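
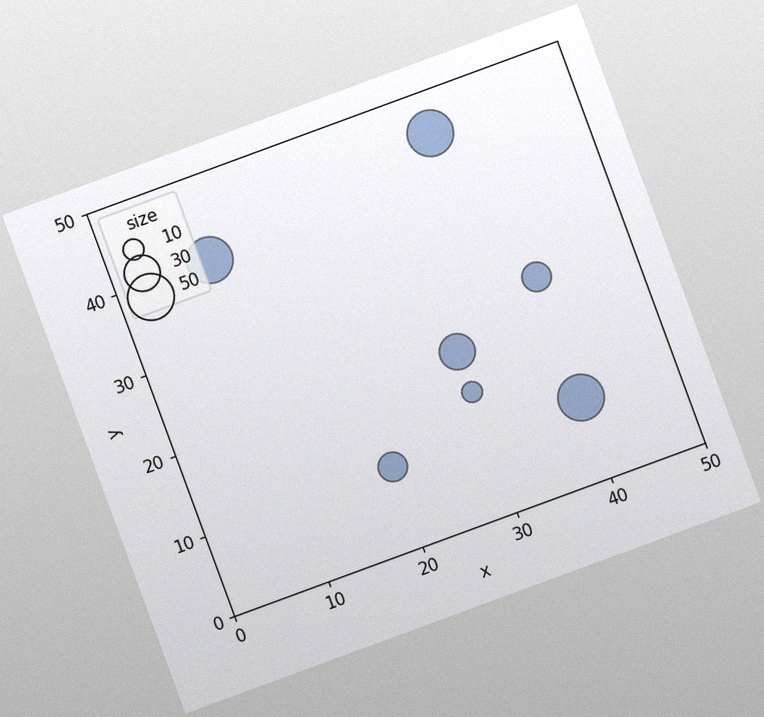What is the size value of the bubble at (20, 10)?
20

The chart is tilted about 20° counter-clockwise, with some photo noise. Matching the bubble at (20, 10) against the size legend gives 20.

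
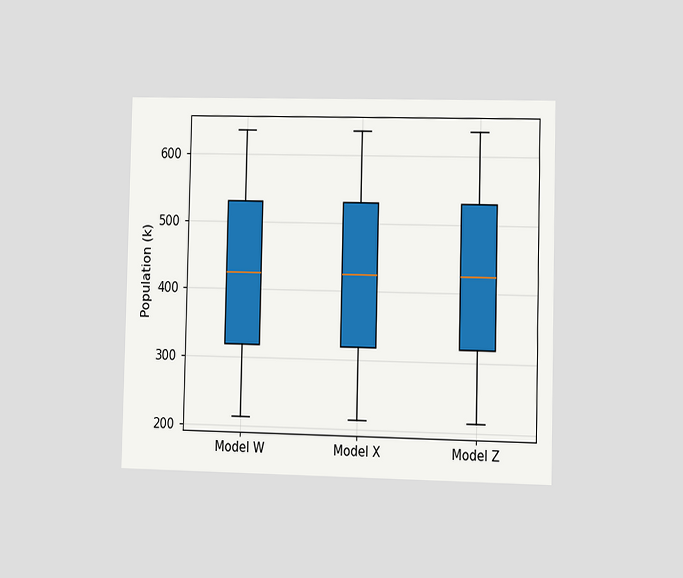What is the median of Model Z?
424k

The chart is viewed at a slight angle. The median line in the Model Z box sits at 424k.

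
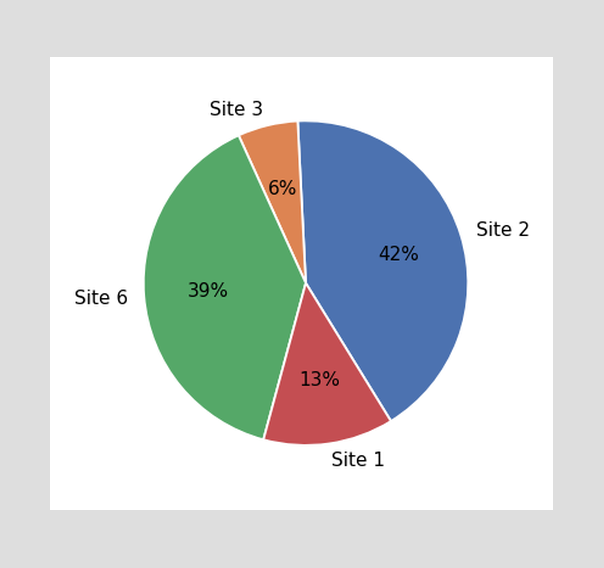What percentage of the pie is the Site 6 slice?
The Site 6 slice takes up 39% of the pie.

39%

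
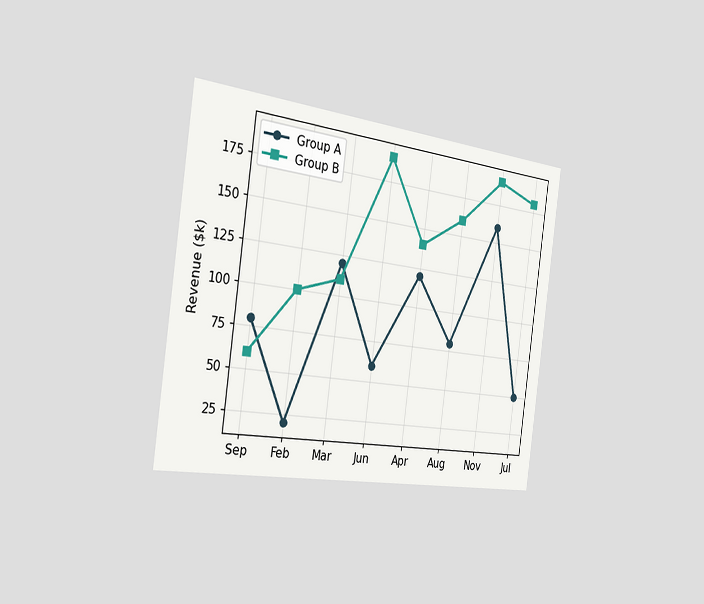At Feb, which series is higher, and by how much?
Group B, by $80k

The chart is tilted about 8° clockwise and viewed slightly from the left. At Feb, Group B sits above the other line by $80k.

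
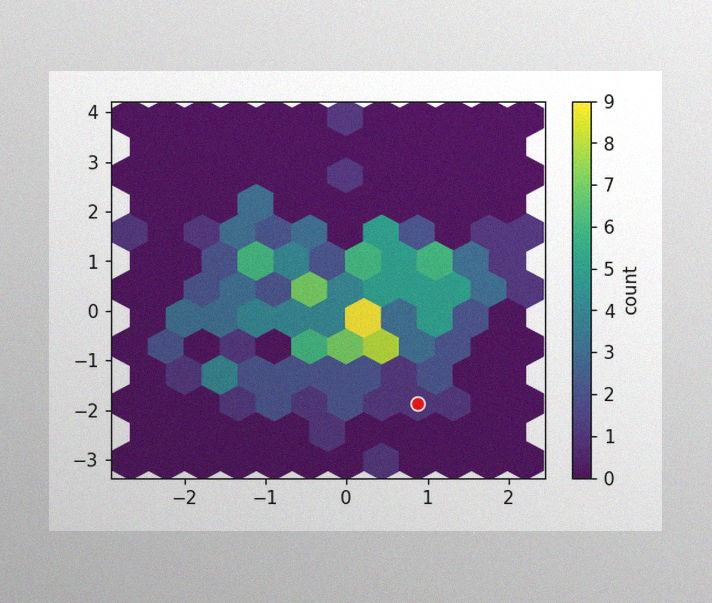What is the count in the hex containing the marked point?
The image has some photo noise and uneven lighting. The marked hex reads 1 on the colorbar.

1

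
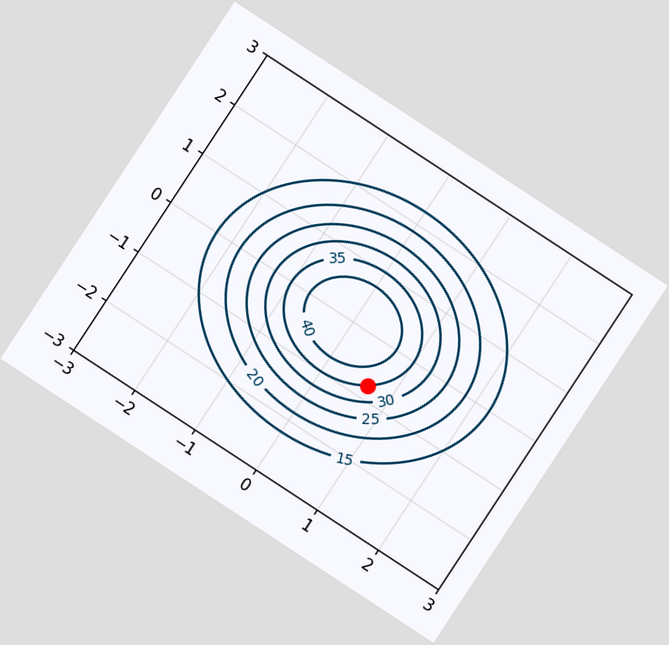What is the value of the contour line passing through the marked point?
The chart is tilted about 33° clockwise. The marked point sits on the contour labelled 35.

35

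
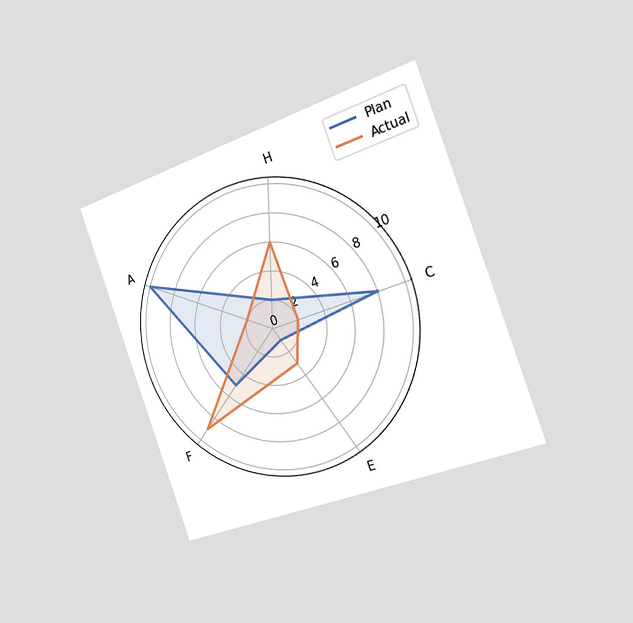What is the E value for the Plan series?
The chart is tilted about 20° counter-clockwise and viewed slightly from the right. On the E axis, Plan reaches 1.

1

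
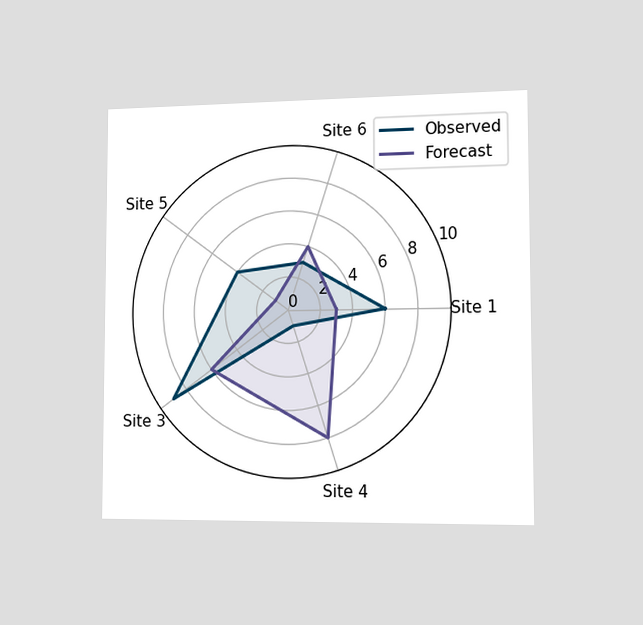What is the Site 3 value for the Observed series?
9

The chart is viewed slightly from the right. On the Site 3 axis, Observed reaches 9.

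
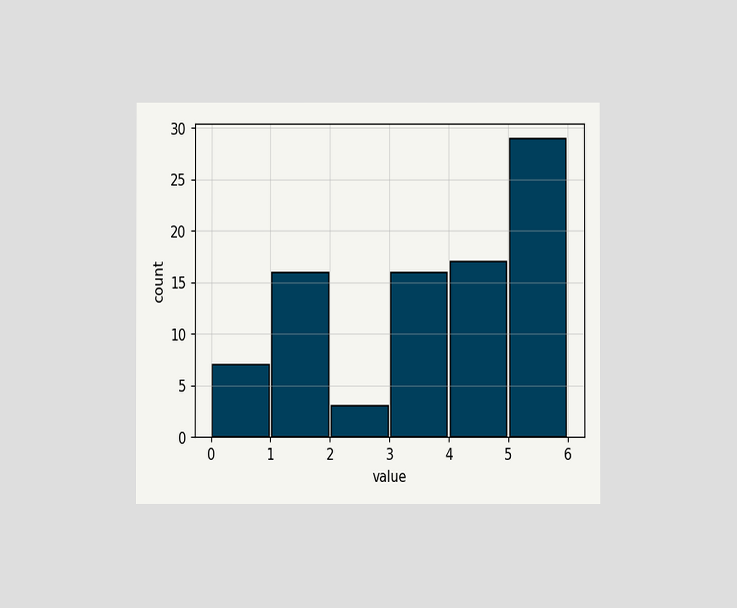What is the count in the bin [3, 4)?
The chart is viewed at a slight angle. The [3, 4) bin has height 16.

16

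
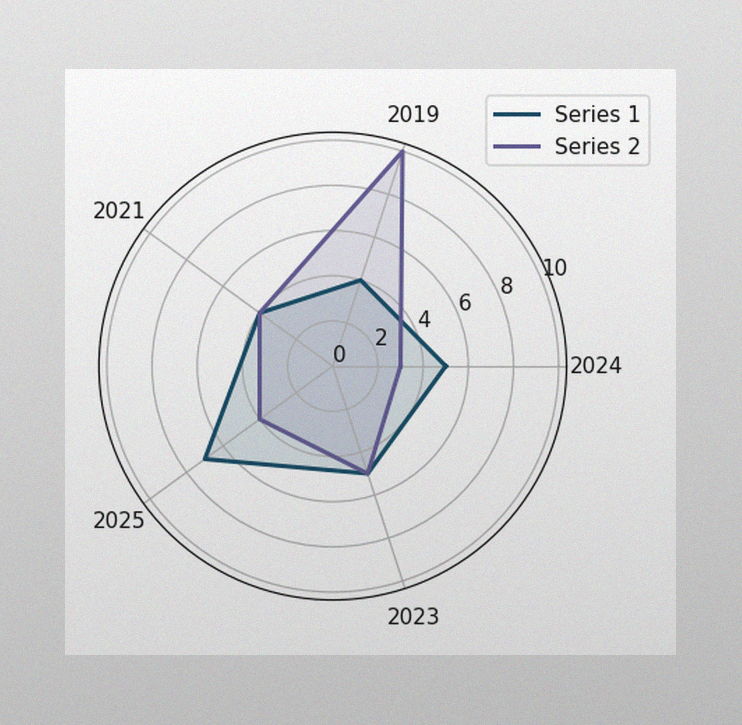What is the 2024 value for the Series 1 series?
5

The image has some photo noise and uneven lighting. On the 2024 axis, Series 1 reaches 5.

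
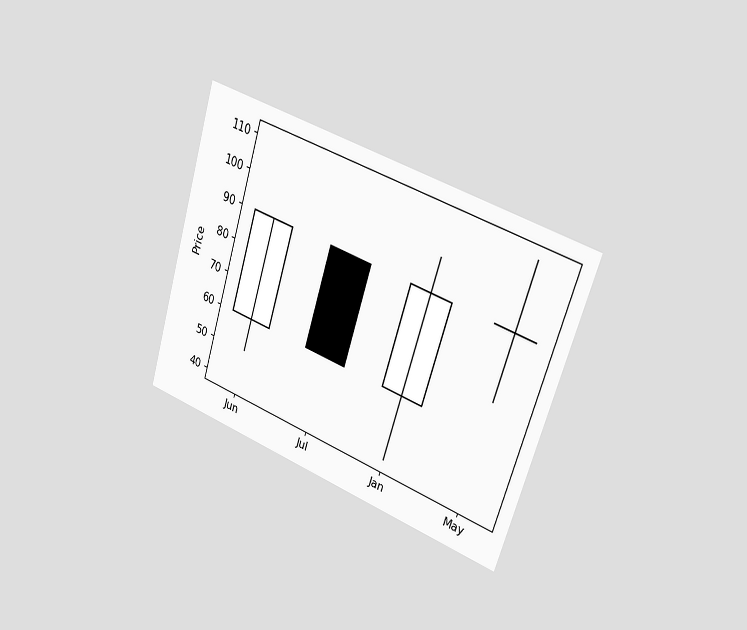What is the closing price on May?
90

The chart is tilted about 18° clockwise and viewed slightly from the right. The May candle closes at 90.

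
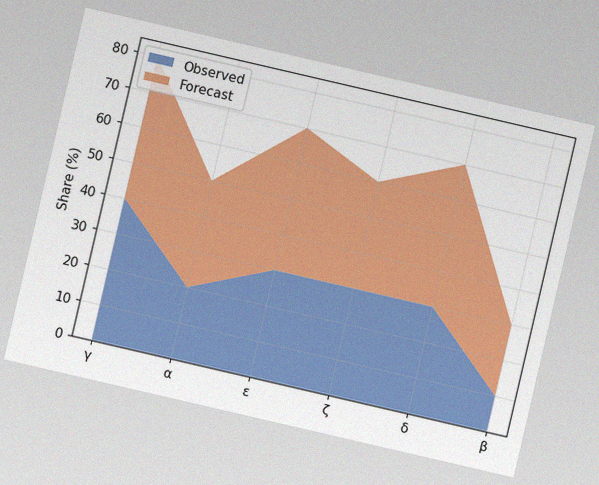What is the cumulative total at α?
The chart is tilted about 13° clockwise, with some photo noise. The stacked total at α reaches 50%.

50%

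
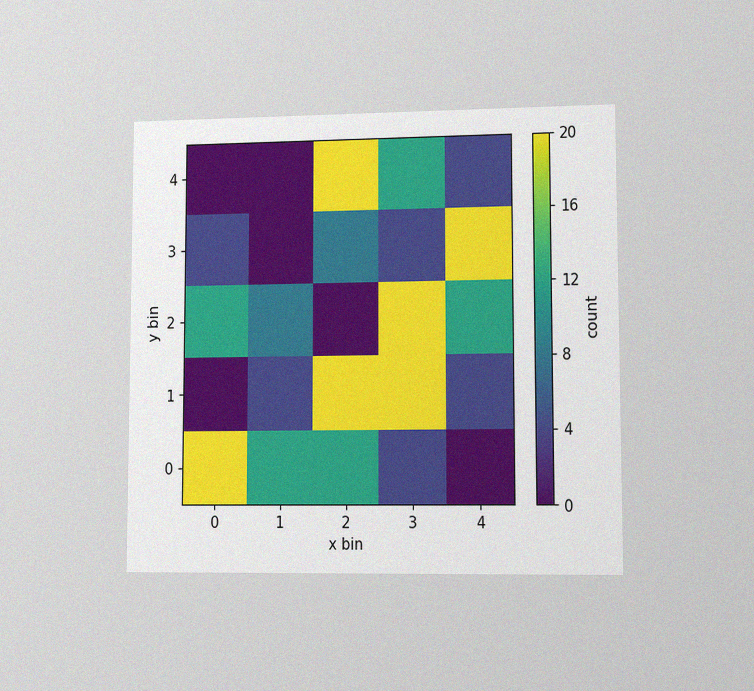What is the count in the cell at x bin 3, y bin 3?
The chart is viewed at a slight angle, with some photo noise. Matching the cell (3, 3) against the colorbar gives 4.

4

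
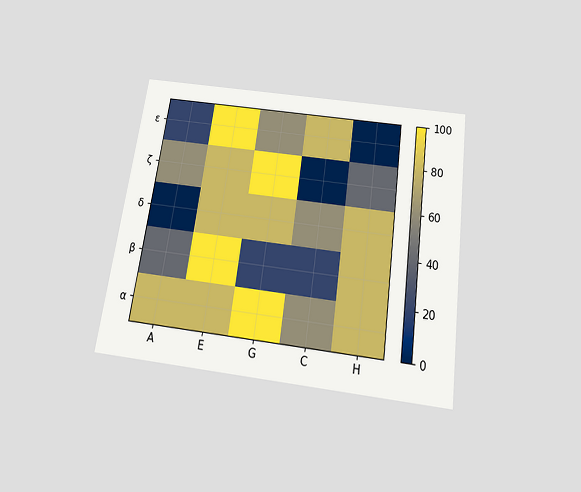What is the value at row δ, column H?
The chart is tilted about 8° clockwise and viewed slightly from below. Matching cell (δ, H) against the colorbar gives 80.

80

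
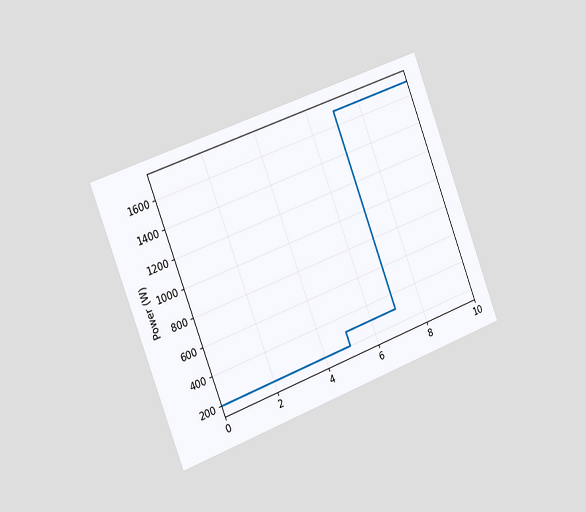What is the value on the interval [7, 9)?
1700W

The chart is tilted about 21° counter-clockwise and viewed slightly from the left. On [7, 9) the step sits at 1700W.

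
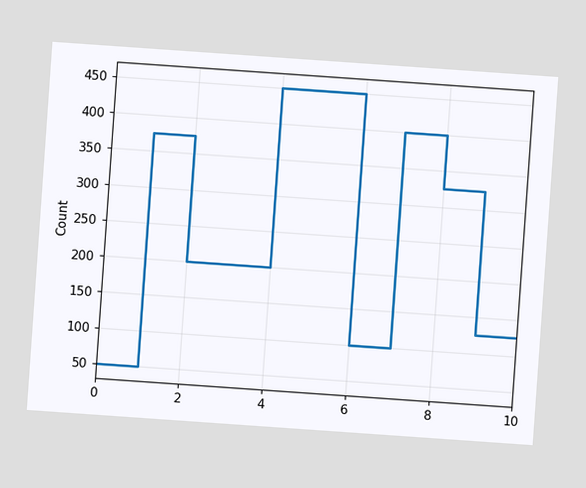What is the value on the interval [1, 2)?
The chart is tilted about 4° clockwise. On [1, 2) the step sits at 375.

375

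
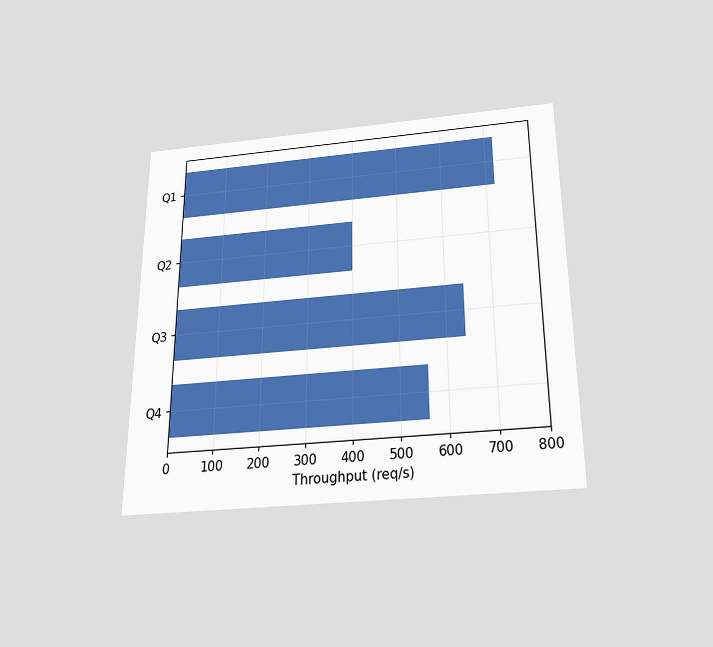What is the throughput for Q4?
560req/s

The chart is viewed slightly from below. Reading along the chart's x-axis, the Q4 bar reaches 560req/s.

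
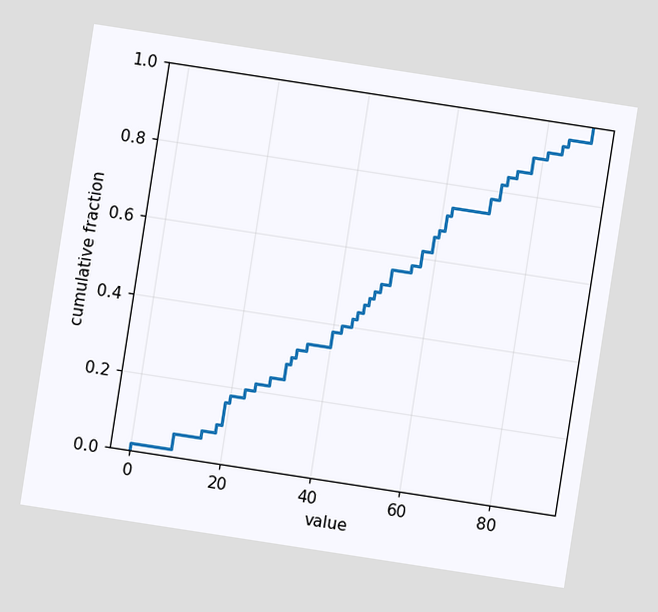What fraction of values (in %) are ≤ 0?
2%

The chart is tilted about 9° clockwise. At x=0 the ECDF step is at 2%.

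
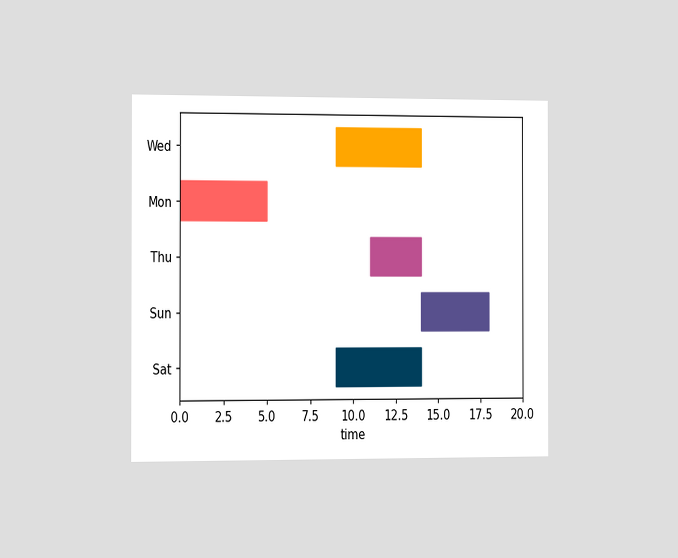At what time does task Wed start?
9

The chart is viewed slightly from the left. The Wed bar begins at t=9.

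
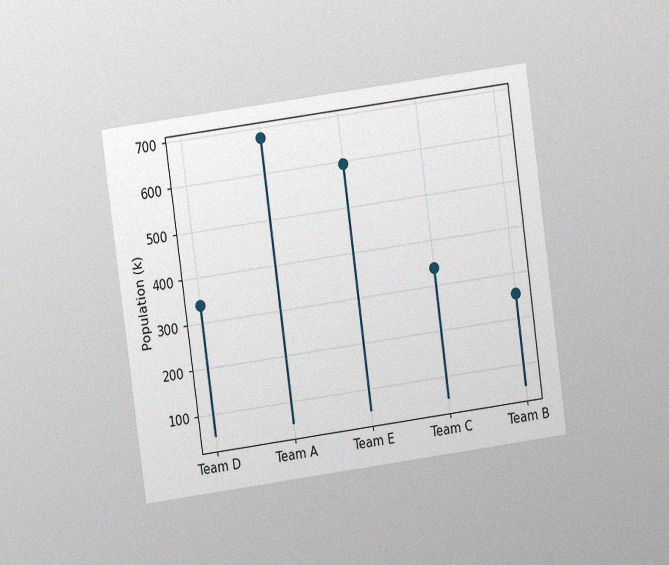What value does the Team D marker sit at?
340k

The chart is tilted about 8° counter-clockwise and viewed at a slight angle, with some photo noise. The Team D marker sits at 340k.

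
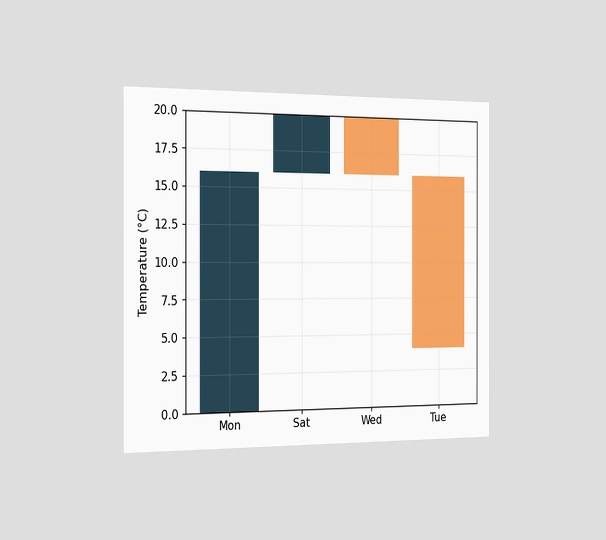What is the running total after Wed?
16°C

The chart is viewed slightly from the left. After Wed the running total reaches 16°C.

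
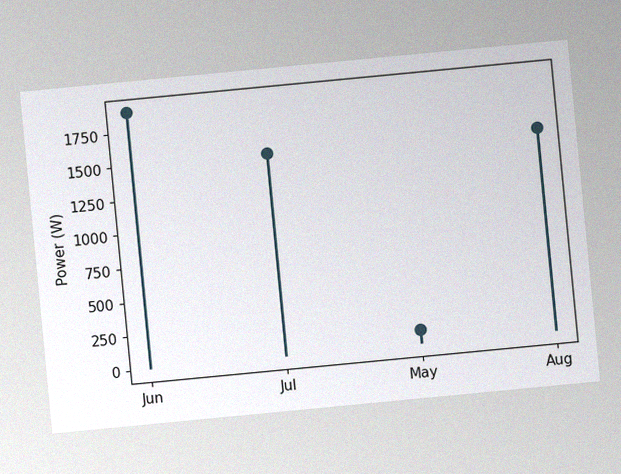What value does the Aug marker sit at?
The chart is tilted about 5° counter-clockwise, with some photo noise. The Aug marker sits at 1500W.

1500W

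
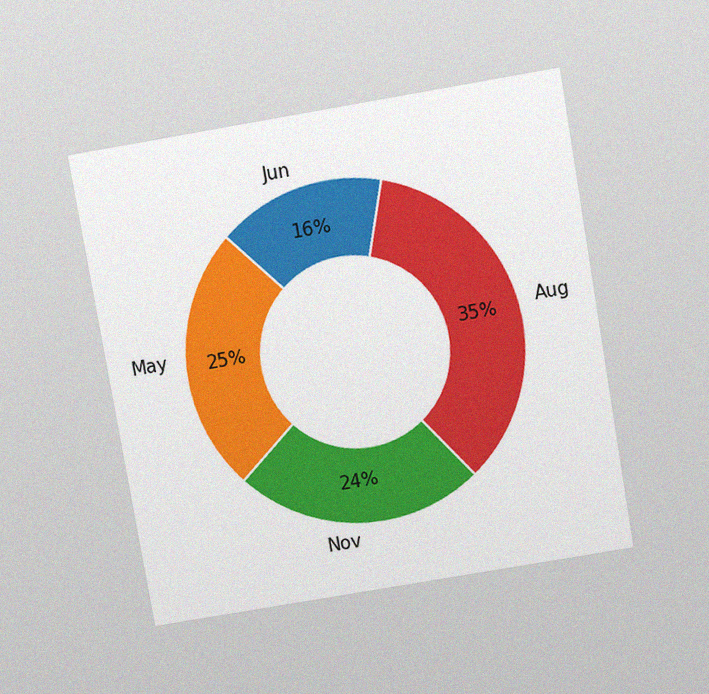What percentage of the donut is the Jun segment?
16%

The chart is tilted about 10° counter-clockwise and viewed slightly from above, with some photo noise. The Jun segment takes up 16% of the ring.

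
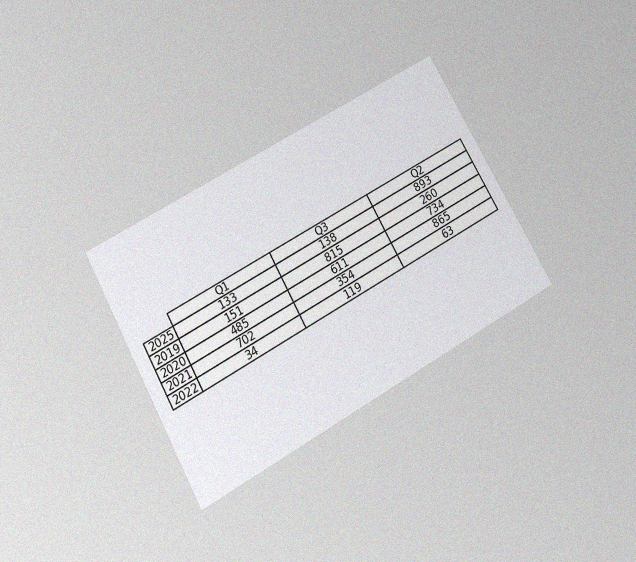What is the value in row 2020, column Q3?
611

The chart is tilted about 29° counter-clockwise and viewed slightly from below, with some photo noise. The (2020, Q3) cell reads 611.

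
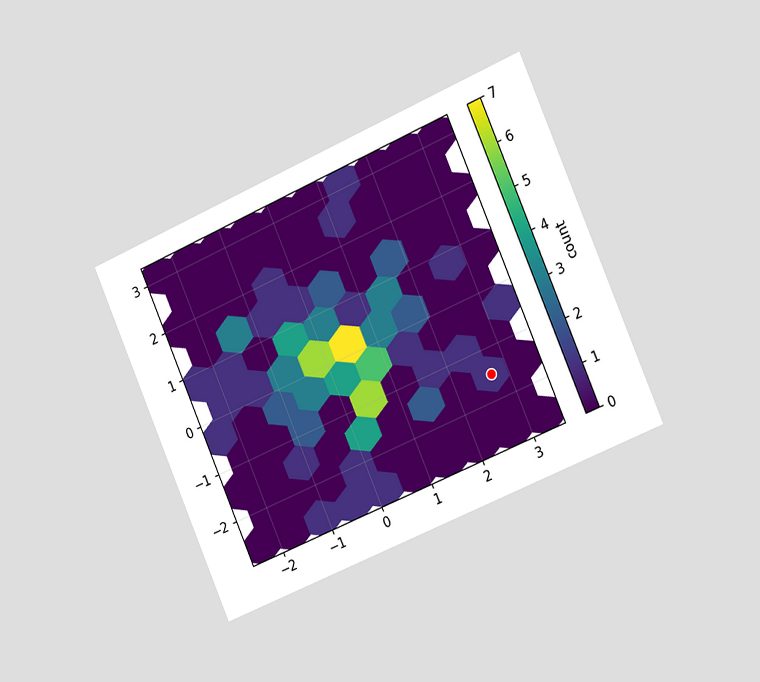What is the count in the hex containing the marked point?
The chart is tilted about 23° counter-clockwise and viewed slightly from the right. The marked hex reads 1 on the colorbar.

1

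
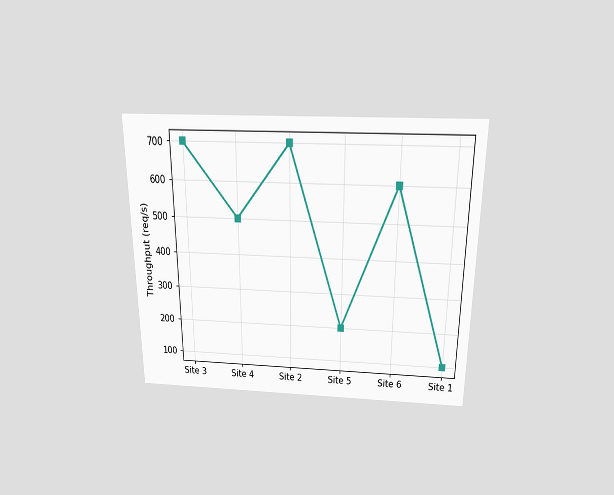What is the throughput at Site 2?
700req/s

The chart is viewed slightly from above. At Site 2, the line is at 700req/s.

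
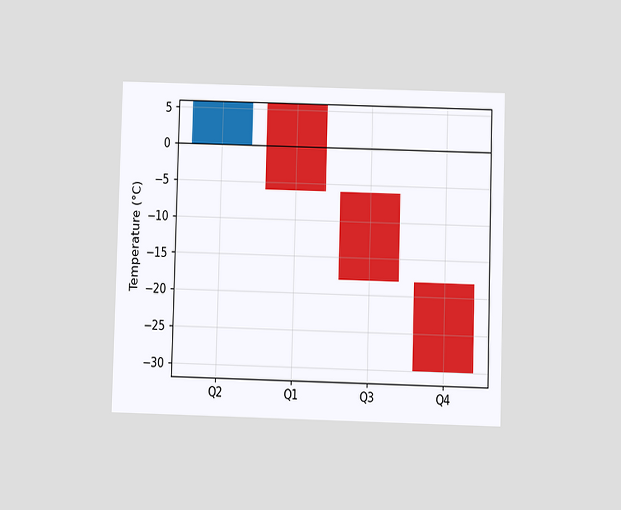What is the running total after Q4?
The chart is viewed slightly from below. After Q4 the running total reaches -30°C.

-30°C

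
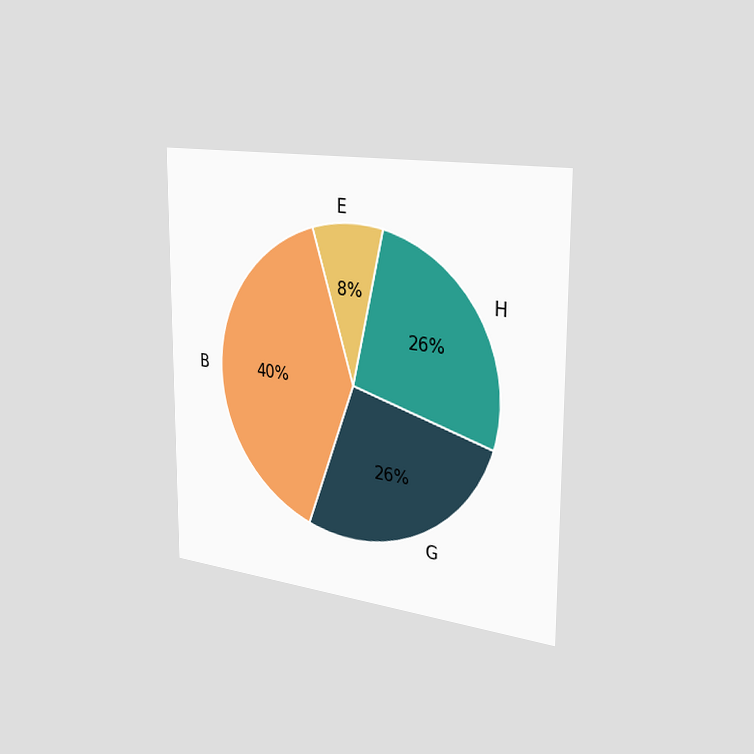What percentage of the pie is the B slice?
40%

The chart is viewed slightly from the right. The B slice takes up 40% of the pie.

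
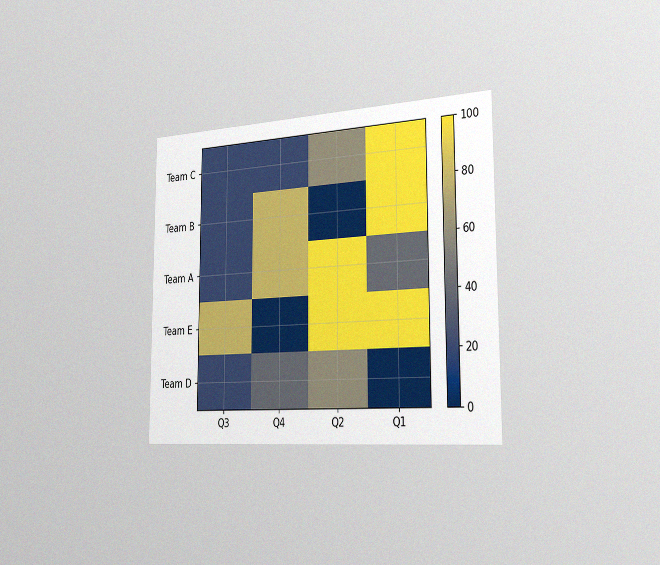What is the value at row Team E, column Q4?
The chart is viewed slightly from the right, with some photo noise. Matching cell (Team E, Q4) against the colorbar gives 0.

0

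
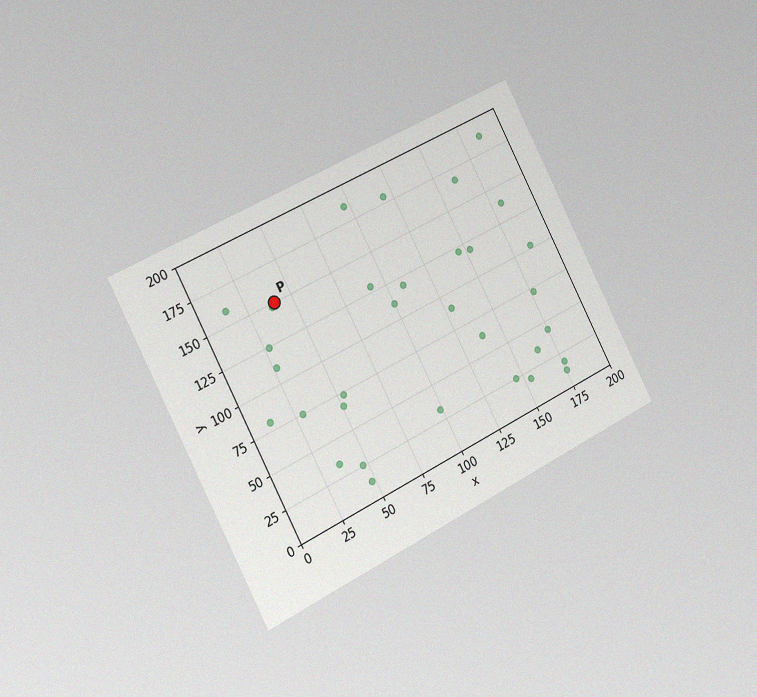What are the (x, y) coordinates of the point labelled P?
The chart is tilted about 28° counter-clockwise and viewed slightly from the left, with some photo noise. Following the gridlines from P to each axis, P sits at (40, 150).

(40, 150)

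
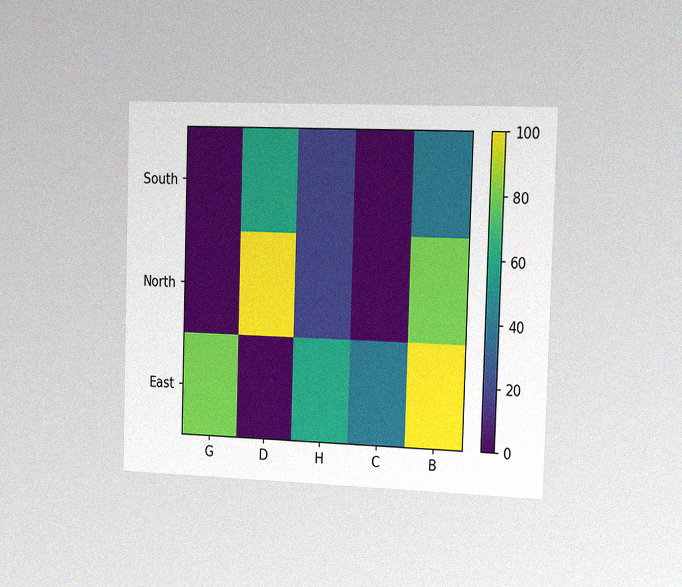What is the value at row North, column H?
20

The chart is viewed slightly from the right, with some photo noise. Matching cell (North, H) against the colorbar gives 20.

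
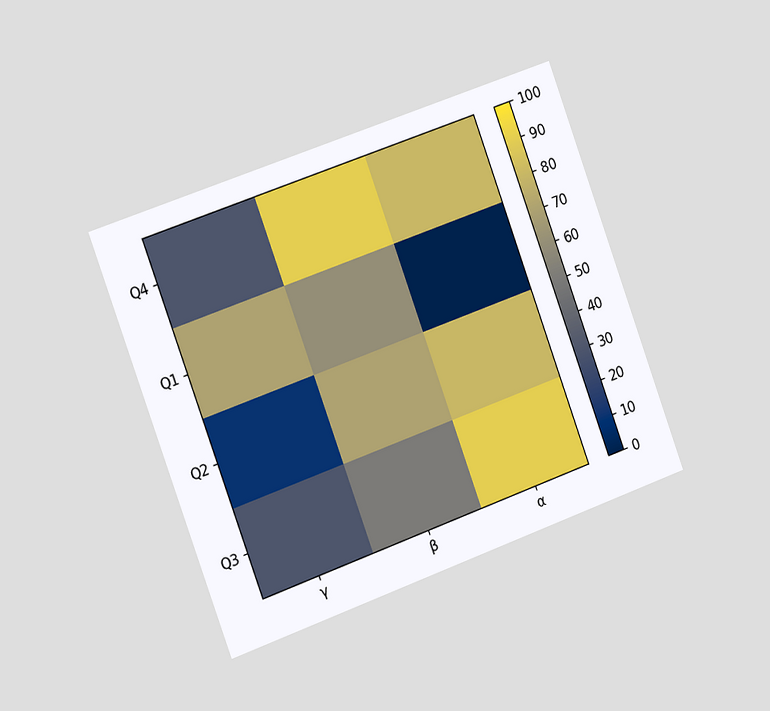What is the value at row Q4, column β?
90

The chart is tilted about 20° counter-clockwise and viewed slightly from the left. Matching cell (Q4, β) against the colorbar gives 90.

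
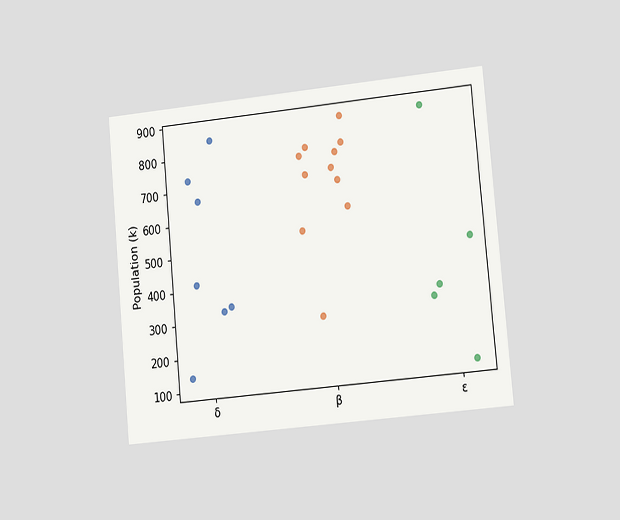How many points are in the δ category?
7

The chart is tilted about 5° counter-clockwise and viewed slightly from the right. Counting the markers in the δ column gives 7.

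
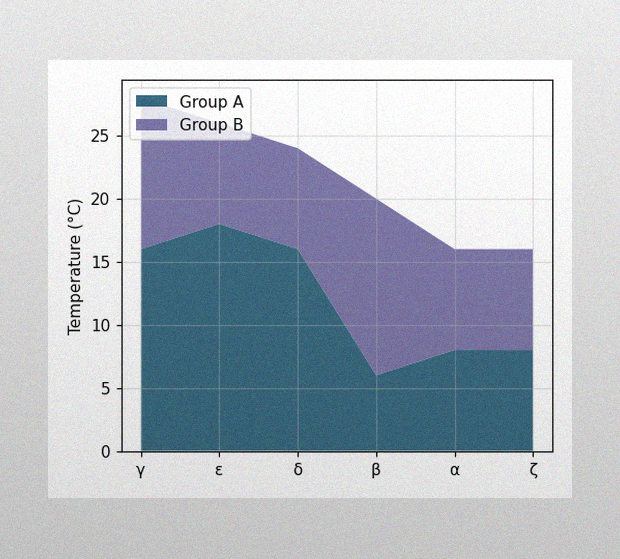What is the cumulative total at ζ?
The image has some photo noise and uneven lighting. The stacked total at ζ reaches 16°C.

16°C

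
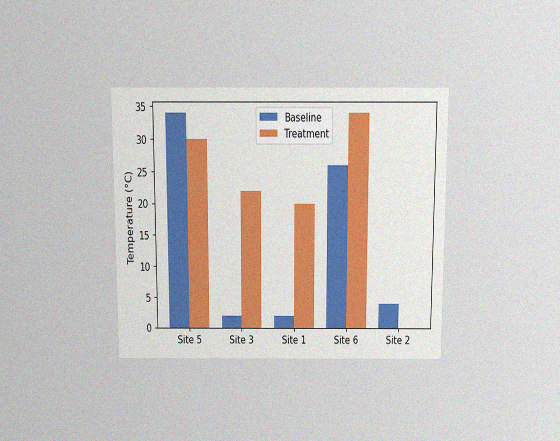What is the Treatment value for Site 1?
The chart is viewed slightly from above, with some photo noise. The Treatment bar at Site 1 reaches 20°C on the y-axis.

20°C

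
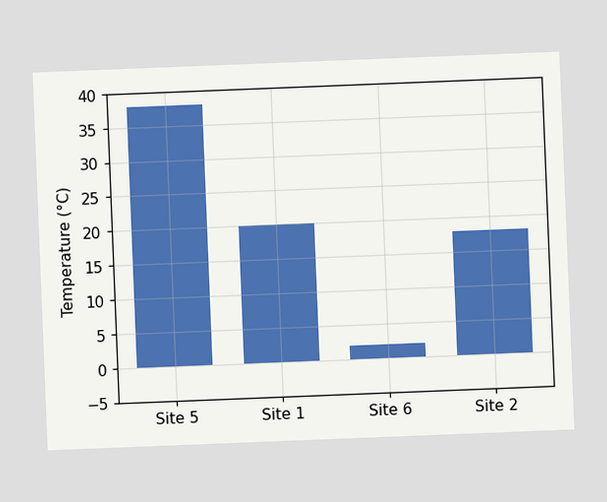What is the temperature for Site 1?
The chart is tilted about 2° counter-clockwise. Reading along the chart's y-axis, the Site 1 bar reaches 20°C.

20°C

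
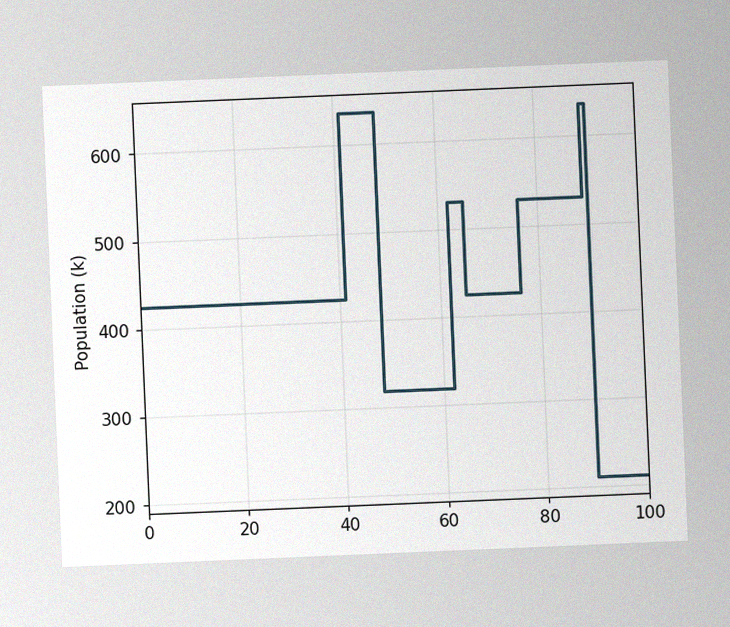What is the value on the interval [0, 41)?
424k

The chart is tilted about 2° counter-clockwise, with some photo noise. On [0, 41) the step sits at 424k.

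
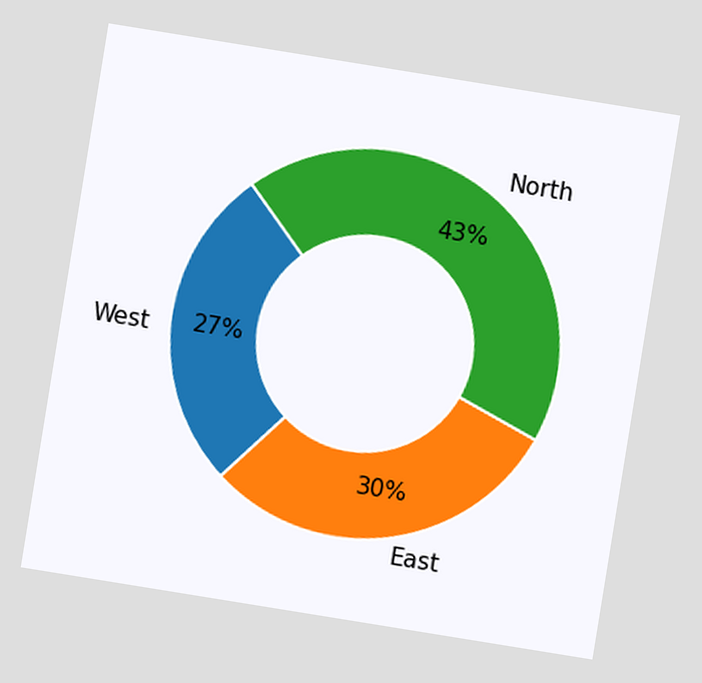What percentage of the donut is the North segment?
43%

The chart is tilted about 9° clockwise. The North segment takes up 43% of the ring.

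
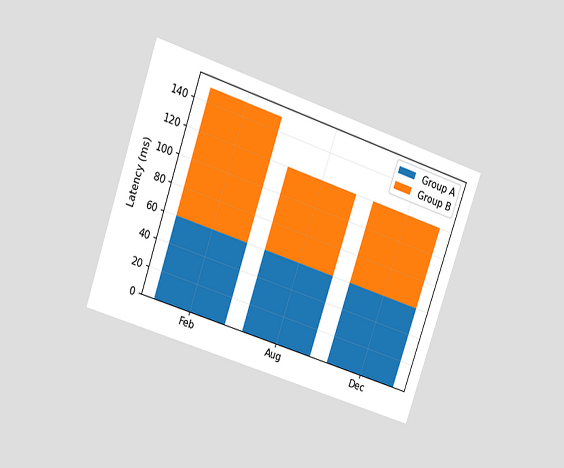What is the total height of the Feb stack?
150ms

The chart is tilted about 19° clockwise and viewed at a slight angle. The Feb stack's top reaches 150ms on the y-axis.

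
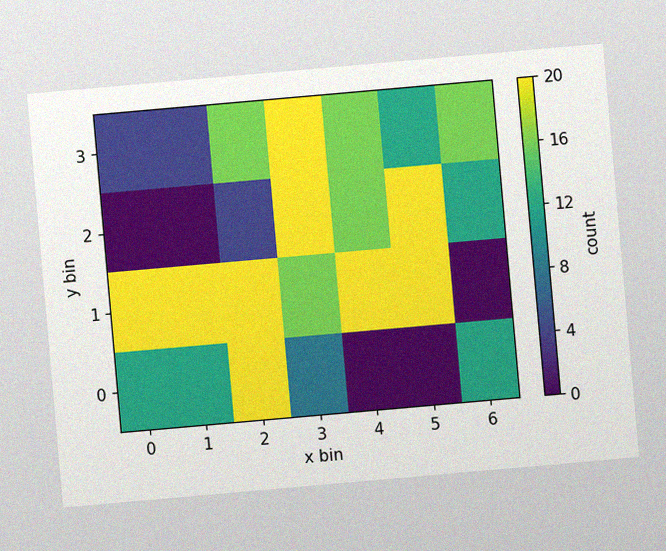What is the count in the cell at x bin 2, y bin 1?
The chart is tilted about 5° counter-clockwise, with some photo noise. Matching the cell (2, 1) against the colorbar gives 20.

20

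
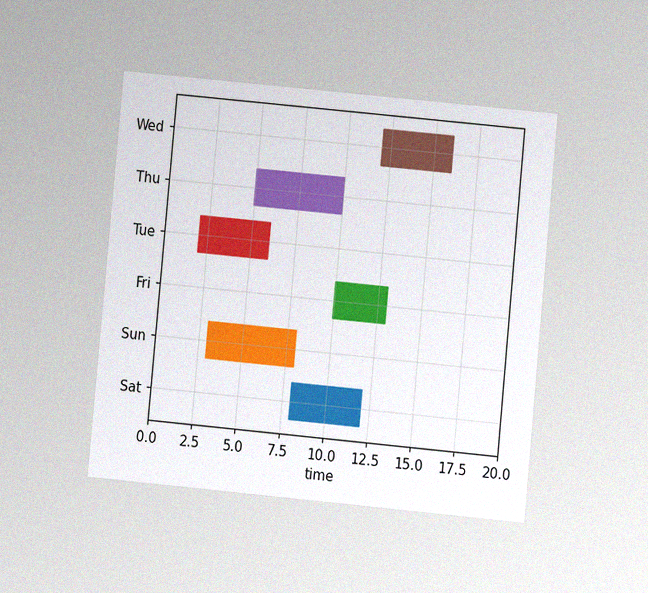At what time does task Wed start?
12

The chart is tilted about 5° clockwise and viewed at a slight angle, with some photo noise. The Wed bar begins at t=12.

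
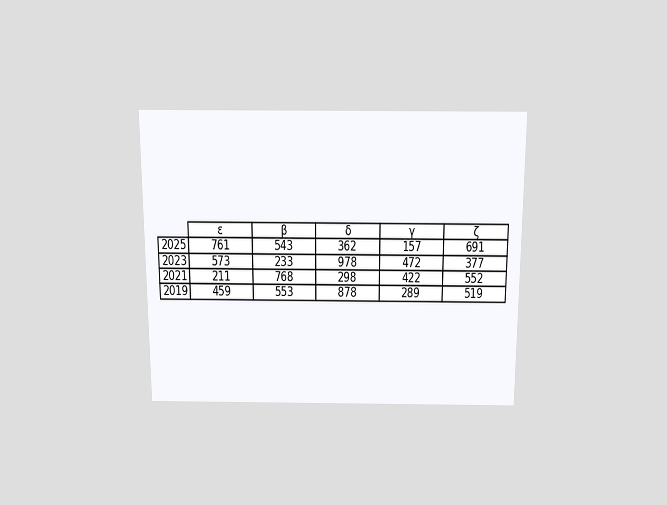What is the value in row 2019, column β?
The chart is viewed slightly from above. The (2019, β) cell reads 553.

553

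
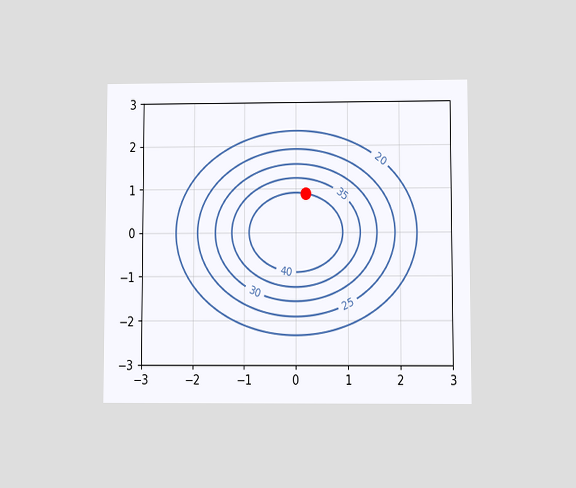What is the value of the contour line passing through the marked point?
The chart is viewed at a slight angle. The marked point sits on the contour labelled 40.

40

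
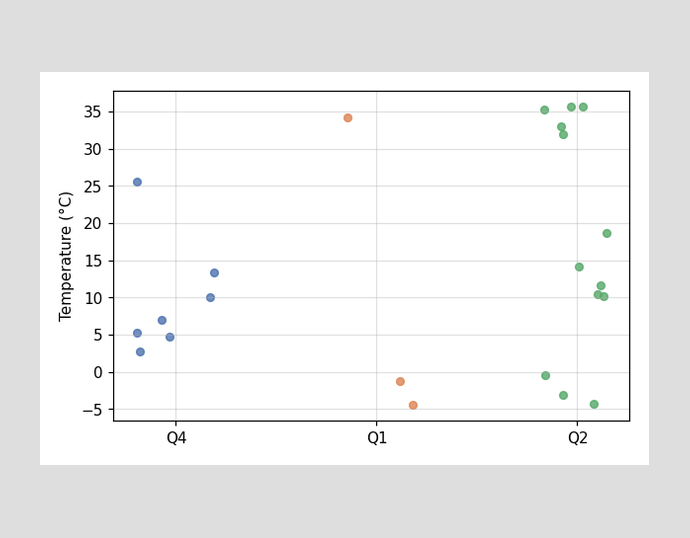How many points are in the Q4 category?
Counting the markers in the Q4 column gives 7.

7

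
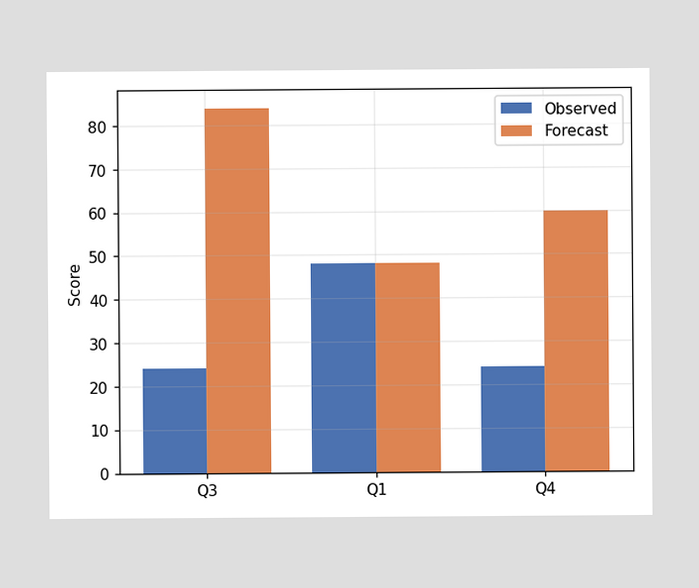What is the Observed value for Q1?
The Observed bar at Q1 reaches 48 on the y-axis.

48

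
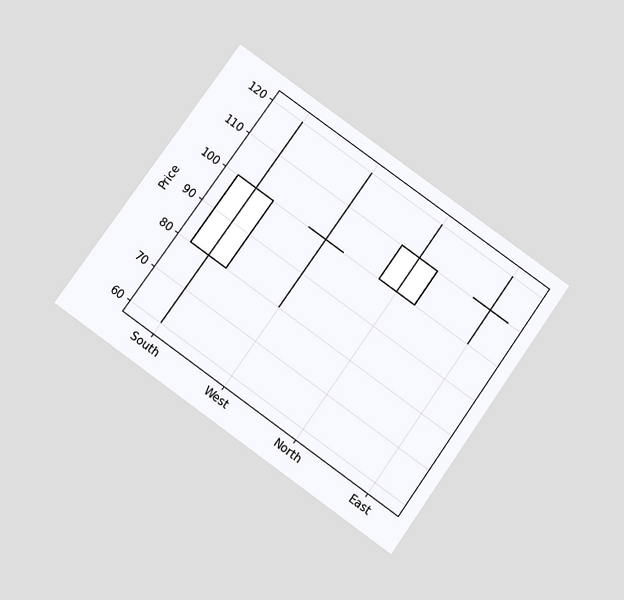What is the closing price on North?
110

The chart is tilted about 35° clockwise and viewed slightly from below. The North candle closes at 110.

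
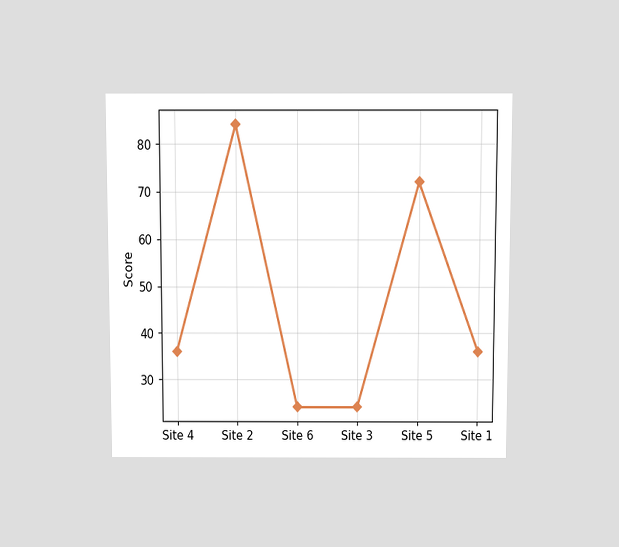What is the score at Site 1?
The chart is viewed slightly from above. At Site 1, the line is at 36.

36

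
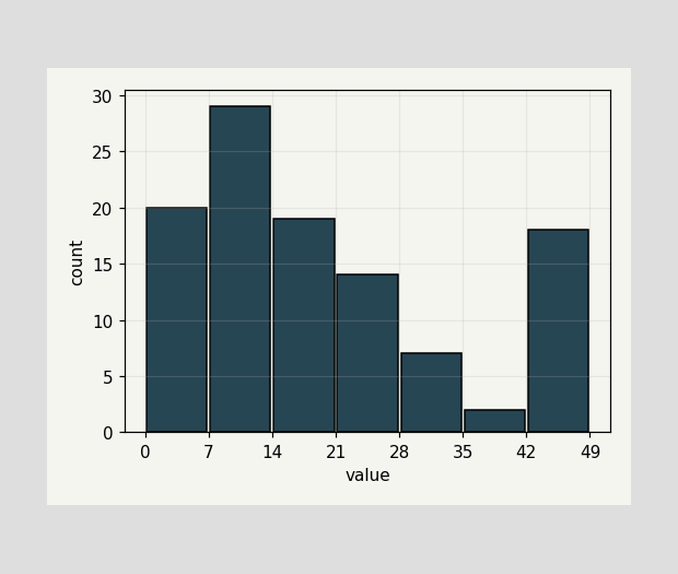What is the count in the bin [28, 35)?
7

The [28, 35) bin has height 7.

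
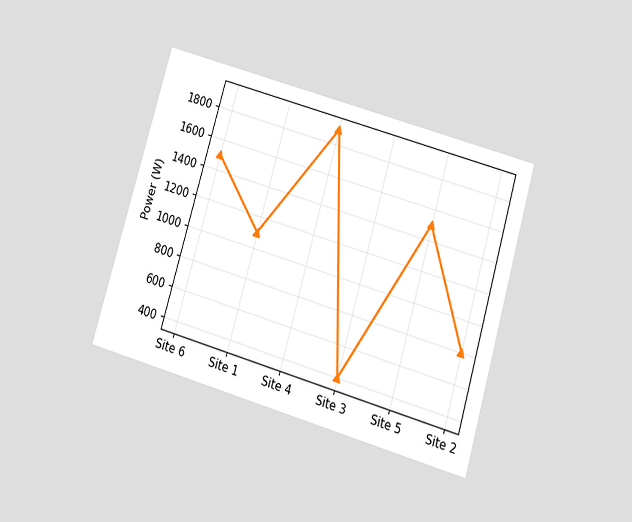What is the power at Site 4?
The chart is tilted about 16° clockwise and viewed slightly from below. At Site 4, the line is at 1900W.

1900W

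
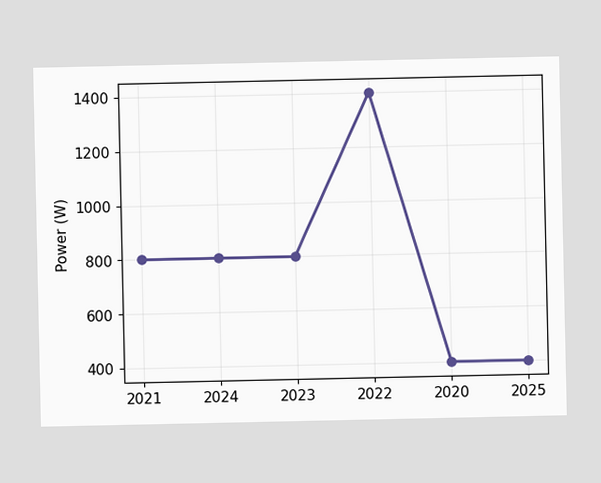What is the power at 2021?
At 2021, the line is at 800W.

800W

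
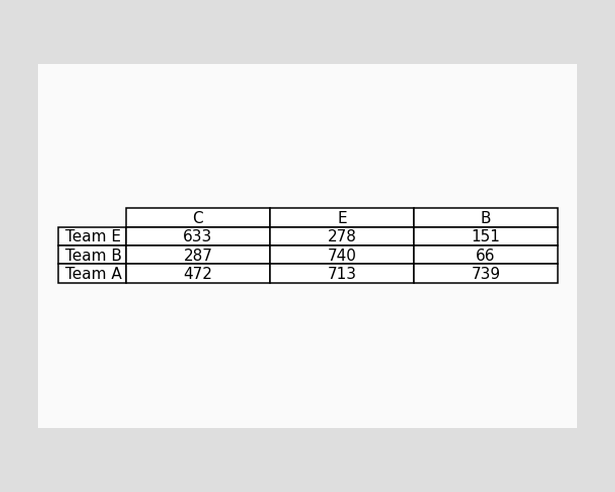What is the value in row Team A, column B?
The (Team A, B) cell reads 739.

739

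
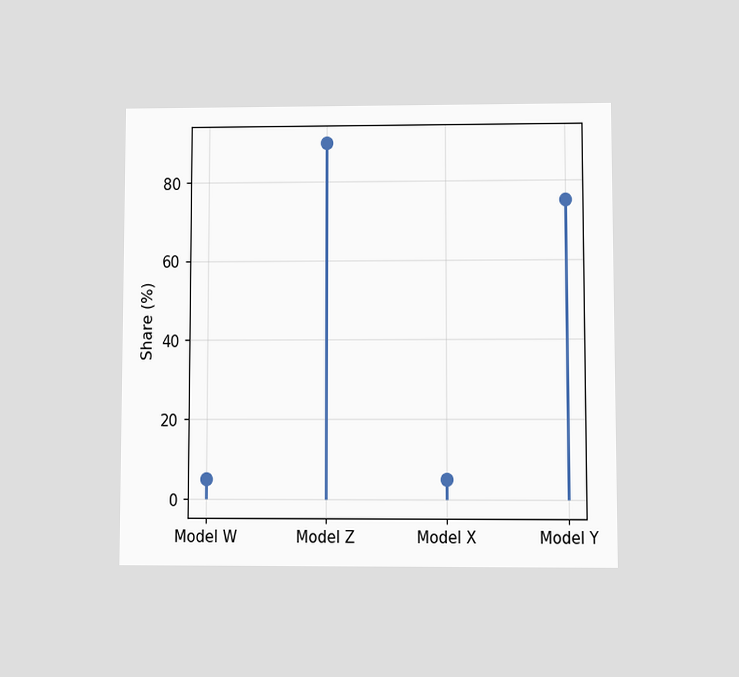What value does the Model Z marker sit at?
The chart is viewed at a slight angle. The Model Z marker sits at 90%.

90%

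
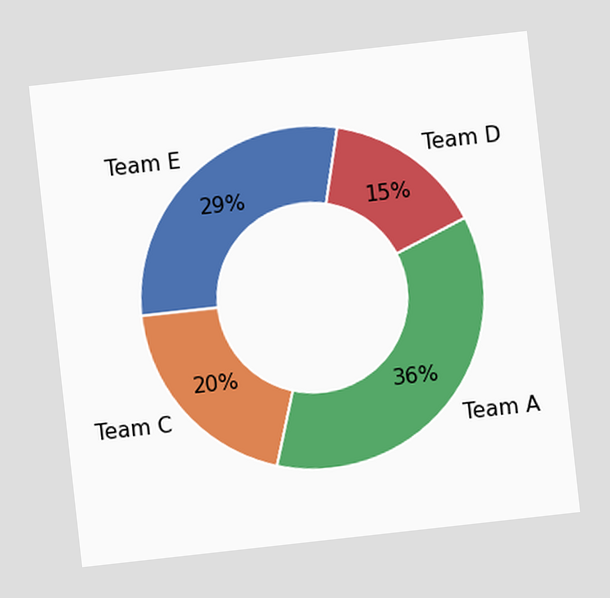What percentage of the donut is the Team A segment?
The chart is tilted about 6° counter-clockwise. The Team A segment takes up 36% of the ring.

36%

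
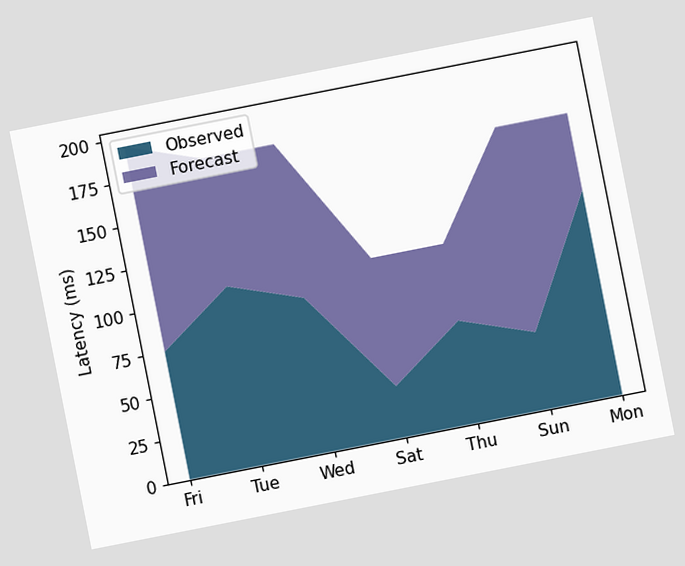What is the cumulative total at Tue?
180ms

The chart is tilted about 11° counter-clockwise. The stacked total at Tue reaches 180ms.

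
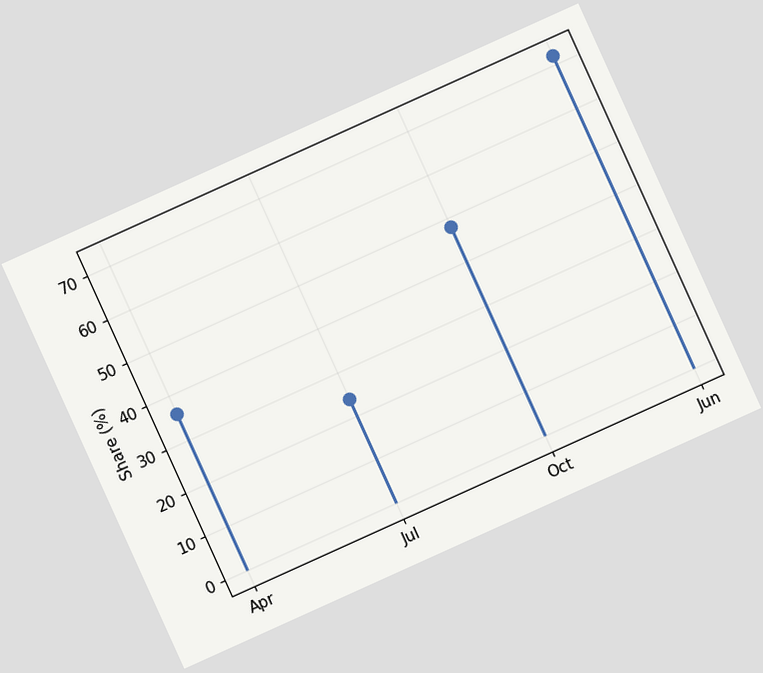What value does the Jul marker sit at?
24%

The chart is tilted about 24° counter-clockwise. The Jul marker sits at 24%.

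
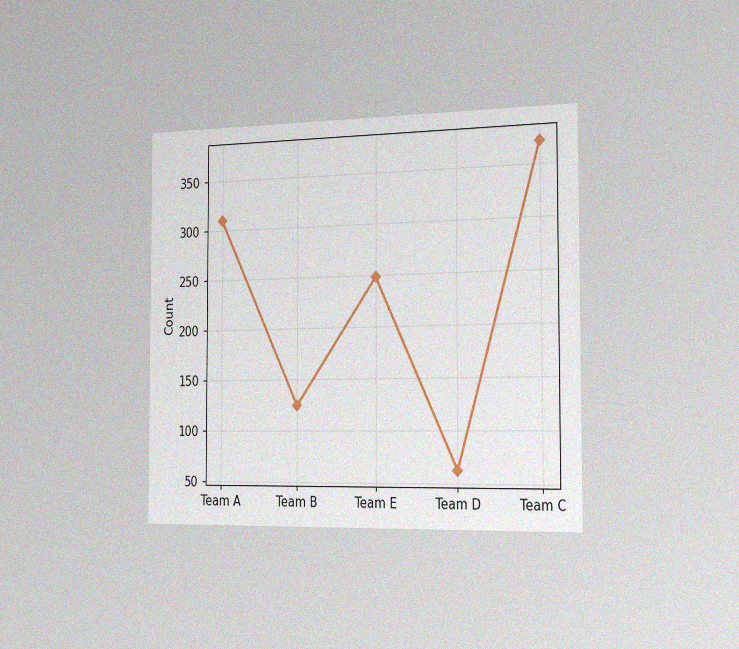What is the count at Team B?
124

The chart is viewed slightly from the right, with some photo noise. At Team B, the line is at 124.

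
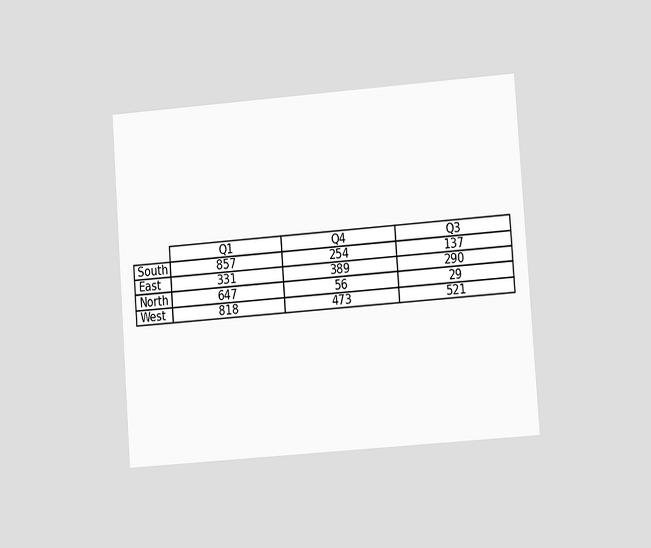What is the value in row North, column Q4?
56

The chart is tilted about 4° counter-clockwise and viewed at a slight angle. The (North, Q4) cell reads 56.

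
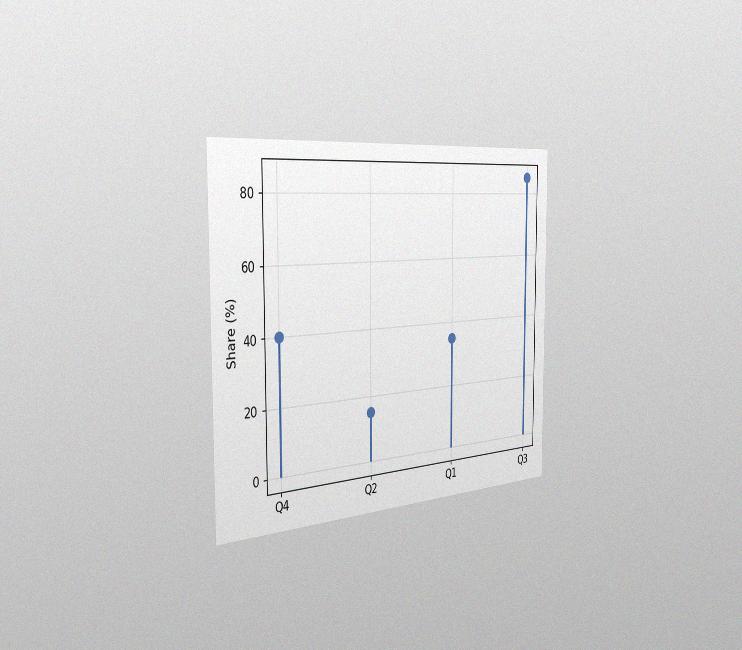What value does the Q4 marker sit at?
The chart is viewed slightly from the left, with some photo noise. The Q4 marker sits at 40%.

40%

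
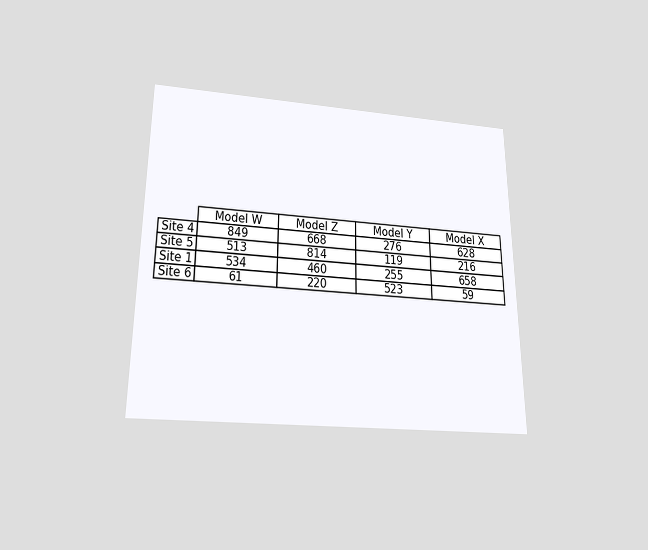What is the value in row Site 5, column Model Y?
119

The chart is viewed slightly from below. The (Site 5, Model Y) cell reads 119.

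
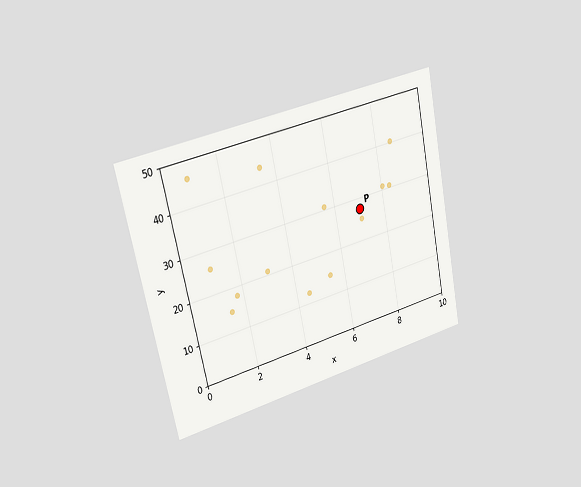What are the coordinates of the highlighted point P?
The chart is tilted about 12° counter-clockwise and viewed slightly from the left. Following the gridlines from P to each axis, P sits at (7, 27.5).

(7, 27.5)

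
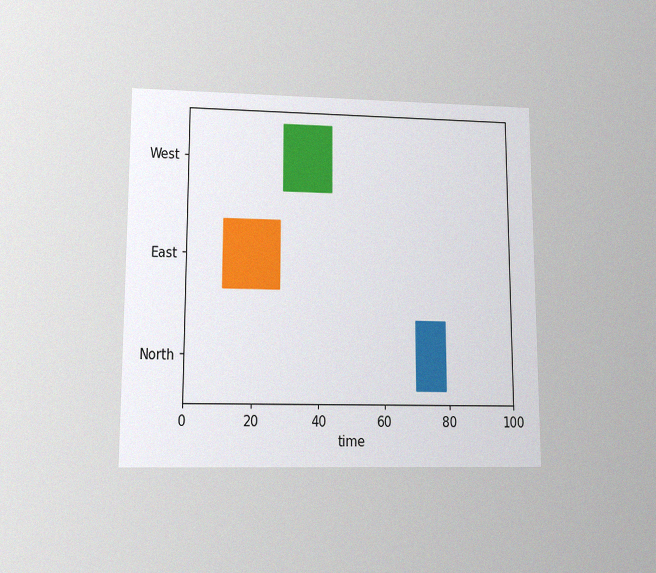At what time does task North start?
70

The chart is viewed at a slight angle, with some photo noise. The North bar begins at t=70.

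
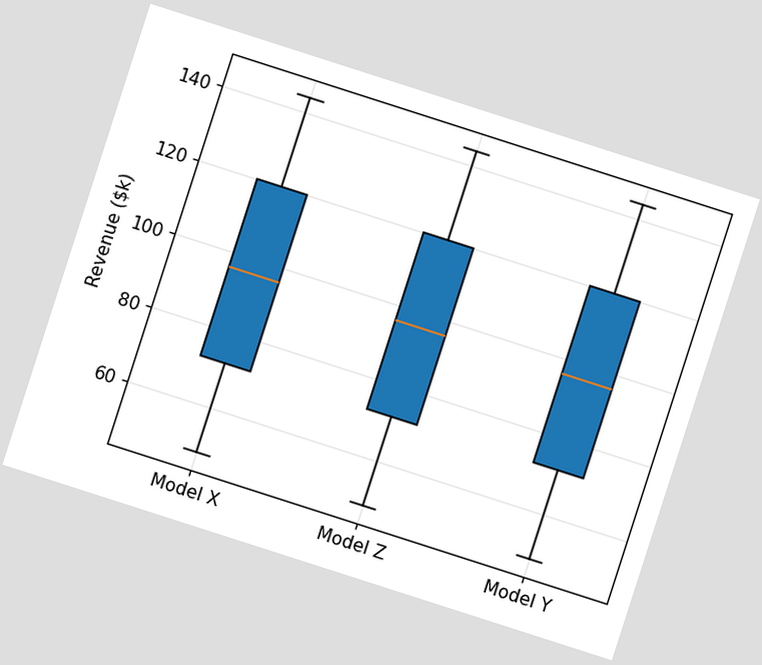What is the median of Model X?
The chart is tilted about 18° clockwise. The median line in the Model X box sits at $96k.

$96k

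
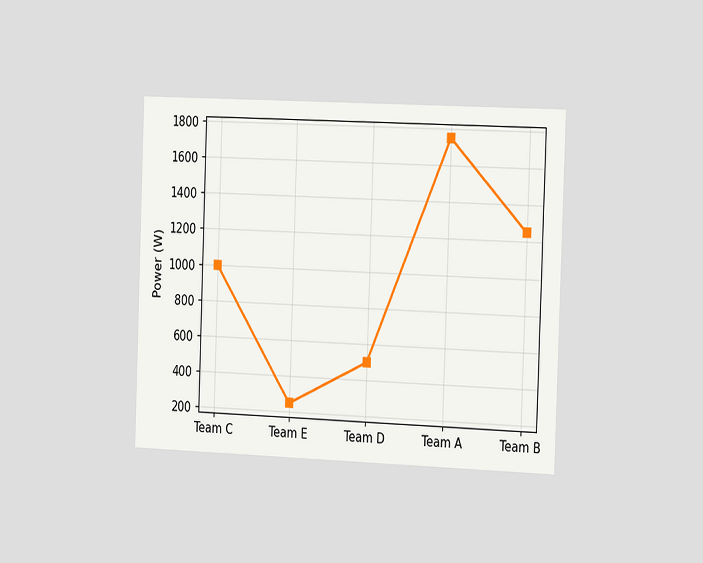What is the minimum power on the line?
The chart is tilted about 2° clockwise and viewed slightly from the right. The lowest point is at Team E, and reading across to the y-axis gives 250W.

250W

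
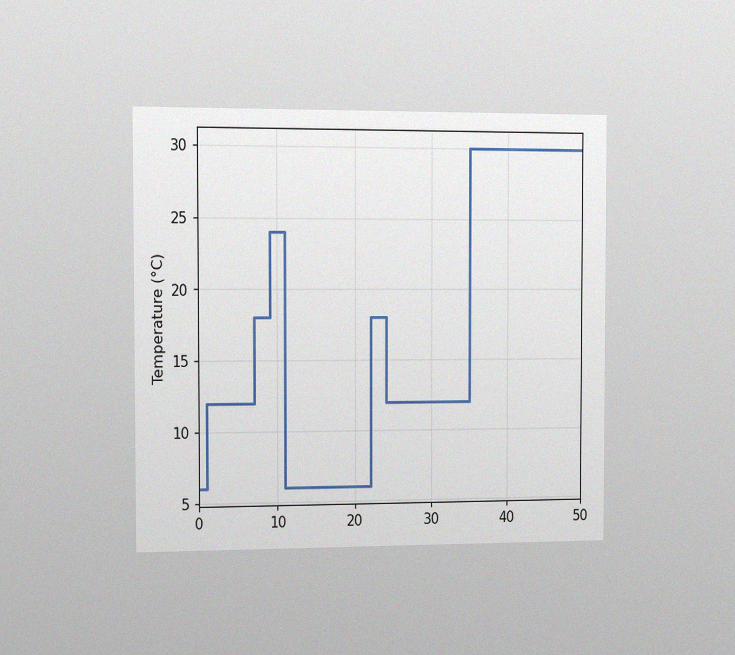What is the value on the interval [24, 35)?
12°C

The chart is viewed slightly from the left, with some photo noise. On [24, 35) the step sits at 12°C.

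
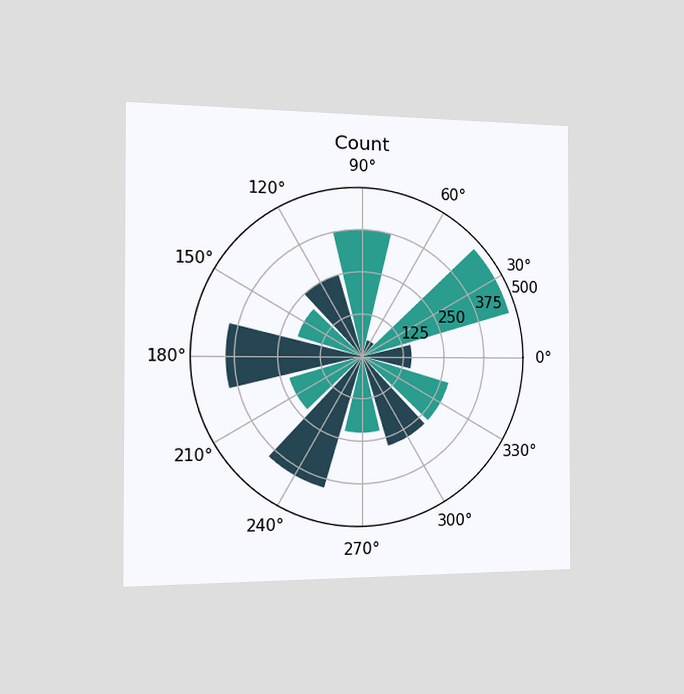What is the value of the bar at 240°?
The chart is viewed slightly from the left. The bar at 240° reaches 400 on the radial axis.

400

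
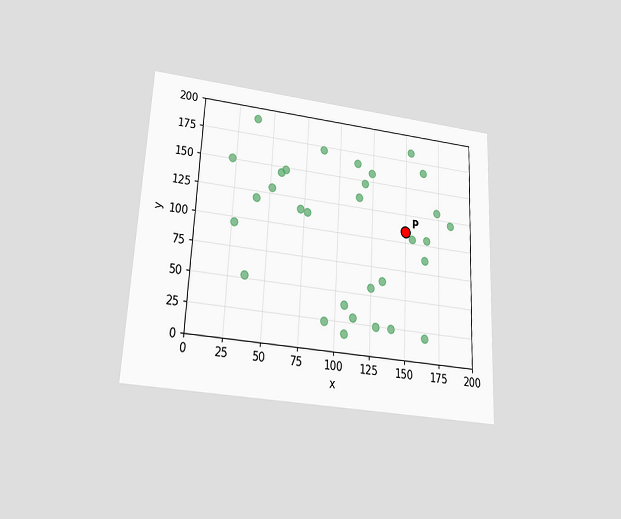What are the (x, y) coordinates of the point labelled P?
(150, 110)

The chart is tilted about 3° clockwise and viewed slightly from below. Following the gridlines from P to each axis, P sits at (150, 110).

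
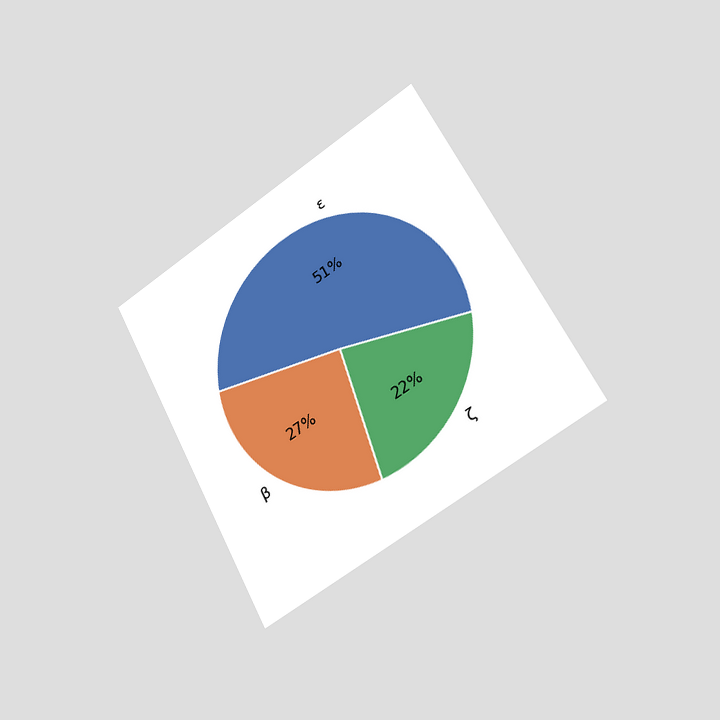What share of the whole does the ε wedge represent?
51%

The chart is tilted about 28° counter-clockwise and viewed slightly from the right. The ε slice takes up 51% of the pie.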